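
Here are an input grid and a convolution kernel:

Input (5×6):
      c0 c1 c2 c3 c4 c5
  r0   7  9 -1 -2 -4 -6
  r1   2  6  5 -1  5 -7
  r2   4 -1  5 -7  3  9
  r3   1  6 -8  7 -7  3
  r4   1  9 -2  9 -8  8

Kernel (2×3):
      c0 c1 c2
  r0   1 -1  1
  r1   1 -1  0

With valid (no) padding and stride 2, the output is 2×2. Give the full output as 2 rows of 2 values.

-7 3
5 0

Output[0,0]: The receptive field on the input at this output position is [7 9 -1 / 2 6 5]. Elementwise product with the kernel and sum: 7·1 + 9·-1 + -1·1 + 2·1 + 6·-1.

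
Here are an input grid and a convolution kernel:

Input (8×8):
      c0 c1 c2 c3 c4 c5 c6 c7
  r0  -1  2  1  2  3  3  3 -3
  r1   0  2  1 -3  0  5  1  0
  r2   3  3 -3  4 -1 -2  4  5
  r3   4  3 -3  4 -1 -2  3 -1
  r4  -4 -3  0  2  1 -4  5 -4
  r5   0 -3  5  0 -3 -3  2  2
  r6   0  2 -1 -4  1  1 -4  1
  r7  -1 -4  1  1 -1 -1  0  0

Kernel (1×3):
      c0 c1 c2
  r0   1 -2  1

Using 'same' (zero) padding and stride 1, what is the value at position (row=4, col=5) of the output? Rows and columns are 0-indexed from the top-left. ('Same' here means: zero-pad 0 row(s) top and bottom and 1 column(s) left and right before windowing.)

14

The receptive field on the zero-padded input at this output position is [1 -4 5]. Elementwise product with the kernel and sum: 1·1 + -4·-2 + 5·1.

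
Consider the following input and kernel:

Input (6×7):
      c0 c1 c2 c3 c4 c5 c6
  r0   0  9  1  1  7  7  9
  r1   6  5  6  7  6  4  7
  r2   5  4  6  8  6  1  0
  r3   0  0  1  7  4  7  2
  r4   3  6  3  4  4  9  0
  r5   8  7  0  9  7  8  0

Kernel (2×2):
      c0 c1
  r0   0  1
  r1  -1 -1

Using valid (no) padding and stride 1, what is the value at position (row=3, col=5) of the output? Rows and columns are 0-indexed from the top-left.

-7

The receptive field on the input at this output position is [7 2 / 9 0]. Elementwise product with the kernel and sum: 2·1 + 9·-1 + 0·-1.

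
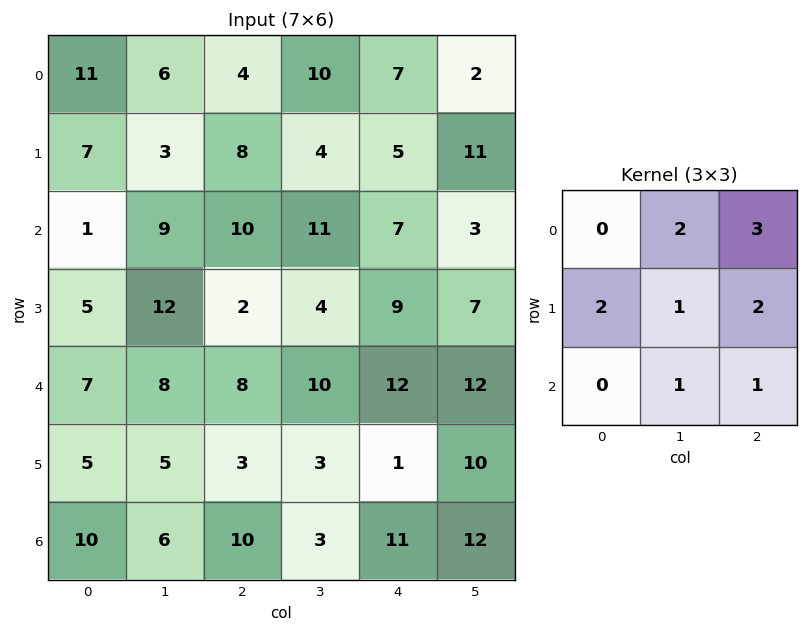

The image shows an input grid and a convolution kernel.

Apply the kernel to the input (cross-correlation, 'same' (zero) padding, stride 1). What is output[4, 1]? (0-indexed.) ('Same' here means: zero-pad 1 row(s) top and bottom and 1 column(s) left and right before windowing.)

76

The receptive field on the zero-padded input at this output position is [5 12 2 / 7 8 8 / 5 5 3]. Elementwise product with the kernel and sum: 12·2 + 2·3 + 7·2 + 8·1 + 8·2 + 5·1 + 3·1.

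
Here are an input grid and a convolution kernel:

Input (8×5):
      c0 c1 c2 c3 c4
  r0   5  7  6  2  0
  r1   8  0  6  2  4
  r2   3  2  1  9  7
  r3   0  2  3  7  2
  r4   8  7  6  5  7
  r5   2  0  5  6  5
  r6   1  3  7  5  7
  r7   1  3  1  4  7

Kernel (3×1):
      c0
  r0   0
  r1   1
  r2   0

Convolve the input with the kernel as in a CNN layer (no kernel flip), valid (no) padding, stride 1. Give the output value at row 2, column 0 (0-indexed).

The receptive field on the input at this output position is [3 / 0 / 8]. Elementwise product with the kernel and sum: 0·1.

0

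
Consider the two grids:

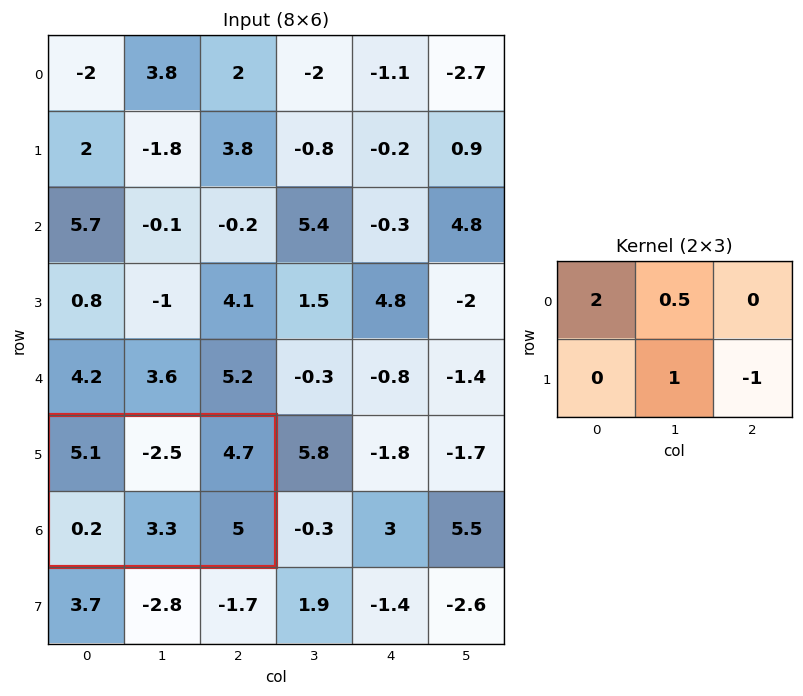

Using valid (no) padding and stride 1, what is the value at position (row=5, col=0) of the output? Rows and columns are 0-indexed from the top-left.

The receptive field on the input at this output position is [5.1 -2.5 4.7 / 0.2 3.3 5]. Elementwise product with the kernel and sum: 5.1·2 + -2.5·0.5 + 3.3·1 + 5·-1.

7.25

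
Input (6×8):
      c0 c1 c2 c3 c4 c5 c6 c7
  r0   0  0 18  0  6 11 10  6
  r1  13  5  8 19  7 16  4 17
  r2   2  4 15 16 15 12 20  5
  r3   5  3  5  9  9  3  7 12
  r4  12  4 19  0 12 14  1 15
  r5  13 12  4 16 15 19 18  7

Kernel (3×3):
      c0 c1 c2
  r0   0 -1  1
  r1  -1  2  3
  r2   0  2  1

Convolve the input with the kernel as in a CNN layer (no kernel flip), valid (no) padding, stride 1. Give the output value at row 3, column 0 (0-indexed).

The receptive field on the input at this output position is [5 3 5 / 12 4 19 / 13 12 4]. Elementwise product with the kernel and sum: 3·-1 + 5·1 + 12·-1 + 4·2 + 19·3 + 12·2 + 4·1.

83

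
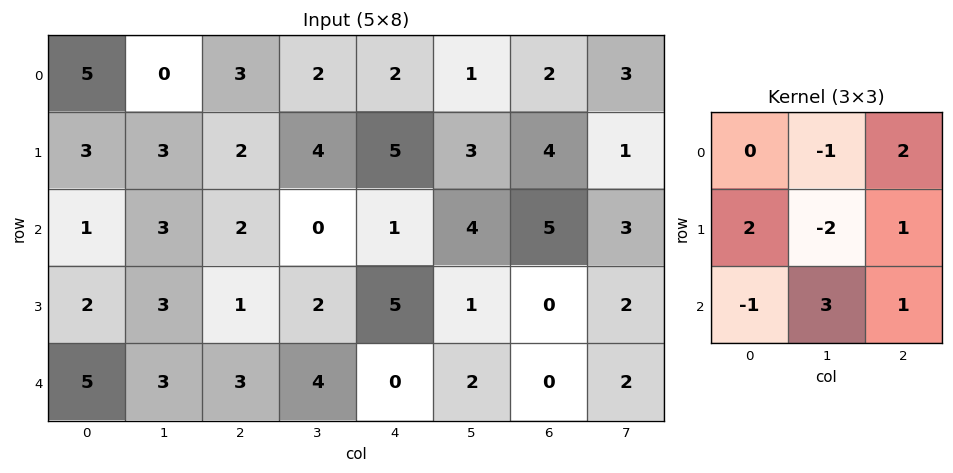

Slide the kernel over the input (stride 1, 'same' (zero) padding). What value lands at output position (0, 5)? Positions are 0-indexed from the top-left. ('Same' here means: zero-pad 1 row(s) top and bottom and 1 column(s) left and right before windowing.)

12

The receptive field on the zero-padded input at this output position is [0 0 0 / 2 1 2 / 5 3 4]. Elementwise product with the kernel and sum: 0·-1 + 0·2 + 2·2 + 1·-2 + 2·1 + 5·-1 + 3·3 + 4·1.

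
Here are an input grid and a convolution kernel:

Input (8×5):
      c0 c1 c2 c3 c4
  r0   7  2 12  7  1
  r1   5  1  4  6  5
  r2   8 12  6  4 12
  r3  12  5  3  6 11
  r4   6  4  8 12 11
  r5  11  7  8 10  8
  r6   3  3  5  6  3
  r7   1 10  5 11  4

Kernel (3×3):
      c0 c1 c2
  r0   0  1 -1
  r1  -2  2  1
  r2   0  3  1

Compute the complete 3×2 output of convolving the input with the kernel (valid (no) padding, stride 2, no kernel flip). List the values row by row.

28 39
15 56
10 34

Output[0,0]: The receptive field on the input at this output position is [7 2 12 / 5 1 4 / 8 12 6]. Elementwise product with the kernel and sum: 2·1 + 12·-1 + 5·-2 + 1·2 + 4·1 + 12·3 + 6·1.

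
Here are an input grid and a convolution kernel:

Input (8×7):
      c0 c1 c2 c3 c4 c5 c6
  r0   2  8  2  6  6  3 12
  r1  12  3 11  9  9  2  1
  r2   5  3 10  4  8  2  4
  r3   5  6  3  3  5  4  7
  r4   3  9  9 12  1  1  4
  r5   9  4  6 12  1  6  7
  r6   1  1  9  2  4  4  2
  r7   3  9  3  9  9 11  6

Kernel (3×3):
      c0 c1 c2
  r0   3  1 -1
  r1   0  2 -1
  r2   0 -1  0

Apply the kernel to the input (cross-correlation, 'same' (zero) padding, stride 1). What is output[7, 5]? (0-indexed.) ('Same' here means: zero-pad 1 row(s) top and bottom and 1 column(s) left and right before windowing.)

The receptive field on the zero-padded input at this output position is [4 4 2 / 9 11 6 / 0 0 0]. Elementwise product with the kernel and sum: 4·3 + 4·1 + 2·-1 + 11·2 + 6·-1 + 0·-1.

30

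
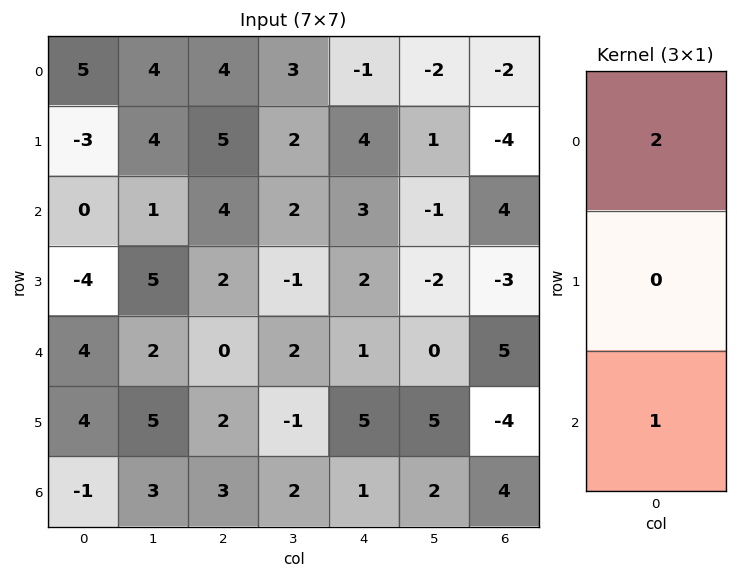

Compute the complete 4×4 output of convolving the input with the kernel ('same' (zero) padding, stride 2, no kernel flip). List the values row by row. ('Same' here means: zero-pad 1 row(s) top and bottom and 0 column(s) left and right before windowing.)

Output[0,0]: The receptive field on the zero-padded input at this output position is [0 / 5 / -3]. Elementwise product with the kernel and sum: 0·2 + -3·1.
Output[0,1]: The receptive field on the zero-padded input at this output position is [0 / 4 / 5]. Elementwise product with the kernel and sum: 0·2 + 5·1.

-3 5 4 -4
-10 12 10 -11
-4 6 9 -10
8 4 10 -8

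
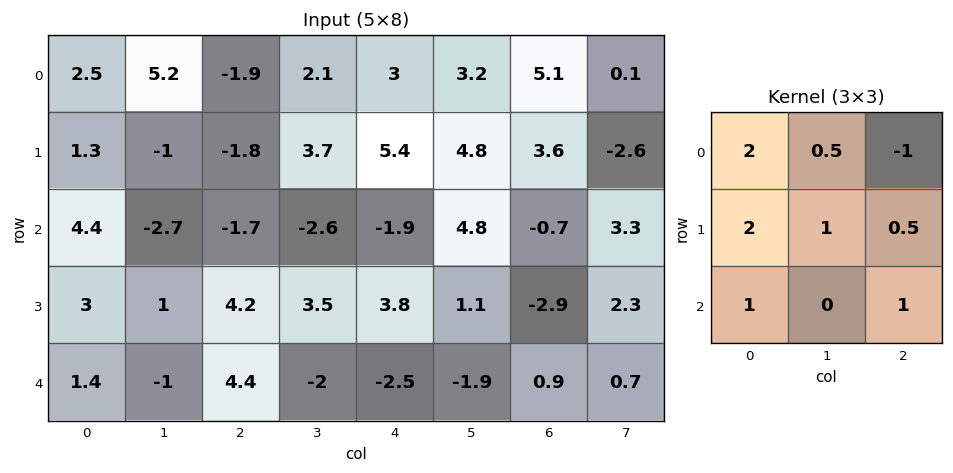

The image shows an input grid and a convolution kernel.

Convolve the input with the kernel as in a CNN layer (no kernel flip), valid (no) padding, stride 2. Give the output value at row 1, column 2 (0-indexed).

The receptive field on the input at this output position is [-1.9 4.8 -0.7 / 3.8 1.1 -2.9 / -2.5 -1.9 0.9]. Elementwise product with the kernel and sum: -1.9·2 + 4.8·0.5 + -0.7·-1 + 3.8·2 + 1.1·1 + -2.9·0.5 + -2.5·1 + 0.9·1.

4.95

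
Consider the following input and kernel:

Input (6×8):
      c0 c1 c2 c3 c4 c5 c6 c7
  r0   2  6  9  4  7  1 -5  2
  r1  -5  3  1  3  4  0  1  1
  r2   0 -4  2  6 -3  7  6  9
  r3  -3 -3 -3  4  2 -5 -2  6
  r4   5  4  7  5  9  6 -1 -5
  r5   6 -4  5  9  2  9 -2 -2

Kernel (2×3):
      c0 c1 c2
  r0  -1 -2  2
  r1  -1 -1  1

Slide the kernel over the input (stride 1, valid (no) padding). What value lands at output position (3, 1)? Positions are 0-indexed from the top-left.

11

The receptive field on the input at this output position is [-3 -3 4 / 4 7 5]. Elementwise product with the kernel and sum: -3·-1 + -3·-2 + 4·2 + 4·-1 + 7·-1 + 5·1.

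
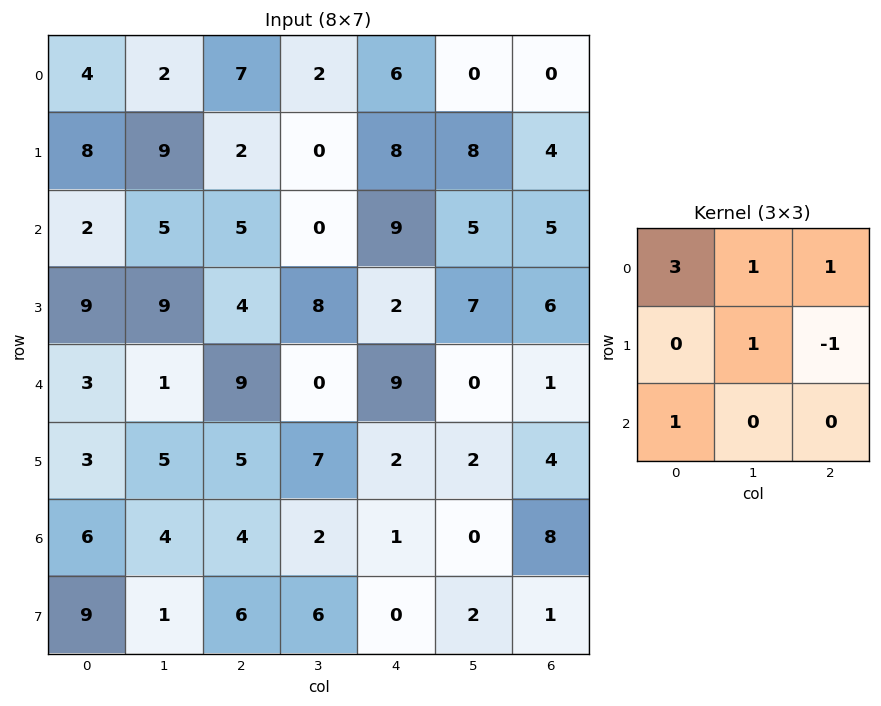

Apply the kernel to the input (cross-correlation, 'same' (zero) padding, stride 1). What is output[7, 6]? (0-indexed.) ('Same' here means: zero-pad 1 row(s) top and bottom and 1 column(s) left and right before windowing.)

The receptive field on the zero-padded input at this output position is [0 8 0 / 2 1 0 / 0 0 0]. Elementwise product with the kernel and sum: 0·3 + 8·1 + 0·1 + 1·1 + 0·-1 + 0·1.

9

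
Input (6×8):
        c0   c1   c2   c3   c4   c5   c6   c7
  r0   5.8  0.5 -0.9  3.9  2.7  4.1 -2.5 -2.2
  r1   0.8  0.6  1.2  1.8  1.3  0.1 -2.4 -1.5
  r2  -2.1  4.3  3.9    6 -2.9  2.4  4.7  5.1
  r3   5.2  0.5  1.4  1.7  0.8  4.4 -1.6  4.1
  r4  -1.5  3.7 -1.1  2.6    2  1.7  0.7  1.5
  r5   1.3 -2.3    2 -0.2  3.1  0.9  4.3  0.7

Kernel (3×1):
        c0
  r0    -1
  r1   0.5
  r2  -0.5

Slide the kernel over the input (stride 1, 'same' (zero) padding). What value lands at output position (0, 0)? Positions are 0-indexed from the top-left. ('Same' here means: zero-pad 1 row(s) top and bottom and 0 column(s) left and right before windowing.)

The receptive field on the zero-padded input at this output position is [0 / 5.8 / 0.8]. Elementwise product with the kernel and sum: 0·-1 + 5.8·0.5 + 0.8·-0.5.

2.5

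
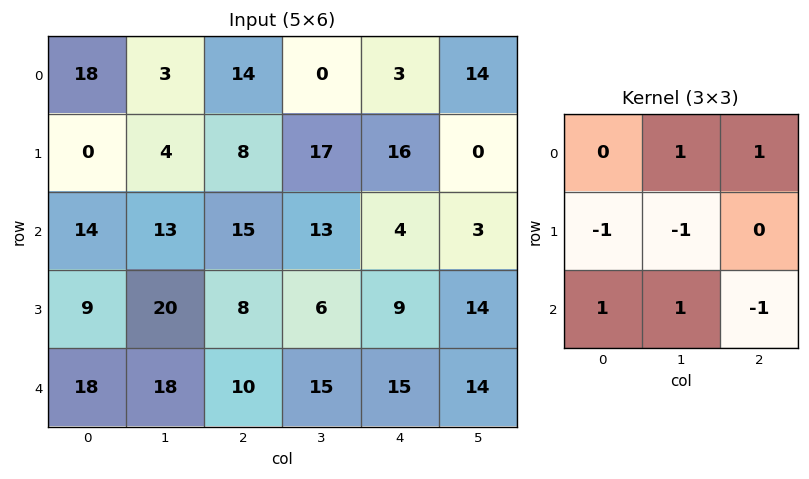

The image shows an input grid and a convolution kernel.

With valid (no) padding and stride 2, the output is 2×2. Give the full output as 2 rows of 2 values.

Output[0,0]: The receptive field on the input at this output position is [18 3 14 / 0 4 8 / 14 13 15]. Elementwise product with the kernel and sum: 3·1 + 14·1 + 0·-1 + 4·-1 + 14·1 + 13·1 + 15·-1.

25 2
25 13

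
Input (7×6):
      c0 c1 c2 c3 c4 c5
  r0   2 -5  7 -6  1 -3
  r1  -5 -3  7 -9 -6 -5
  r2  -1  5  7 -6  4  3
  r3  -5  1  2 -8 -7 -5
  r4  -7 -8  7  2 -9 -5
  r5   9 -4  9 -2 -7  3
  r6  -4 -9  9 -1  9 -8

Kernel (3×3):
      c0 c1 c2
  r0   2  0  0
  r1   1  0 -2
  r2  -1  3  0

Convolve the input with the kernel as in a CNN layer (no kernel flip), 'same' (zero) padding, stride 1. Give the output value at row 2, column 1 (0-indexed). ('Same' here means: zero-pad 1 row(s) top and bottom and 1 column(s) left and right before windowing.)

-17

The receptive field on the zero-padded input at this output position is [-5 -3 7 / -1 5 7 / -5 1 2]. Elementwise product with the kernel and sum: -5·2 + -1·1 + 7·-2 + -5·-1 + 1·3.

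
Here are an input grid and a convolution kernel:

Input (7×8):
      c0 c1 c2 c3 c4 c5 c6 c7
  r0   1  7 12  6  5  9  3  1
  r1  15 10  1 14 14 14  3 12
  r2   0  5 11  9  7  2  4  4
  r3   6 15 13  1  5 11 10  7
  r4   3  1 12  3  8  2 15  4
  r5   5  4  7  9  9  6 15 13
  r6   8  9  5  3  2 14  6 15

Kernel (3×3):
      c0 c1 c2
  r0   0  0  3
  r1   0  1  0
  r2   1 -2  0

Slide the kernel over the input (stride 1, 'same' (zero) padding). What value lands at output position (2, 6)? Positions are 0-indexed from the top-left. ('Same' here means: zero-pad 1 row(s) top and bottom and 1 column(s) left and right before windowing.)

31

The receptive field on the zero-padded input at this output position is [14 3 12 / 2 4 4 / 11 10 7]. Elementwise product with the kernel and sum: 12·3 + 4·1 + 11·1 + 10·-2.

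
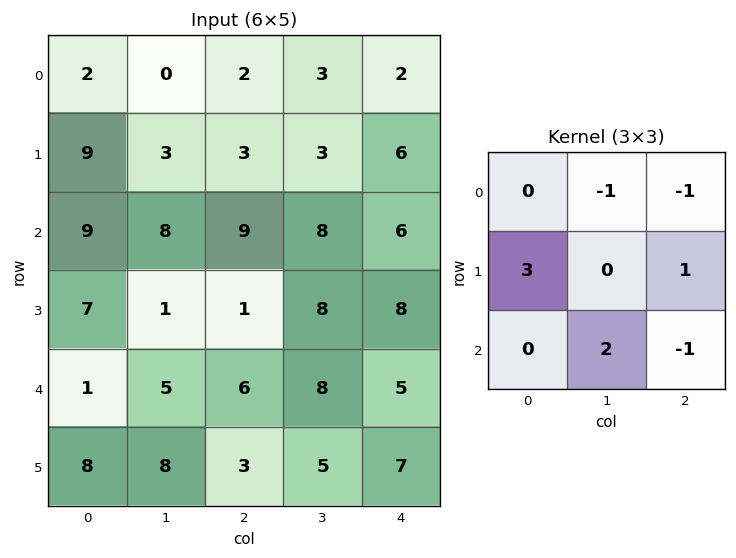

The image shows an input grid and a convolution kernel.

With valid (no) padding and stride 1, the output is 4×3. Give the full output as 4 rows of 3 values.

Output[0,0]: The receptive field on the input at this output position is [2 0 2 / 9 3 3 / 9 8 9]. Elementwise product with the kernel and sum: 0·-1 + 2·-1 + 9·3 + 3·1 + 8·2 + 9·-1.
Output[0,1]: The receptive field on the input at this output position is [0 2 3 / 3 3 3 / 8 9 8]. Elementwise product with the kernel and sum: 2·-1 + 3·-1 + 3·3 + 3·1 + 9·2 + 8·-1.

35 17 20
31 20 32
9 -2 8
20 15 10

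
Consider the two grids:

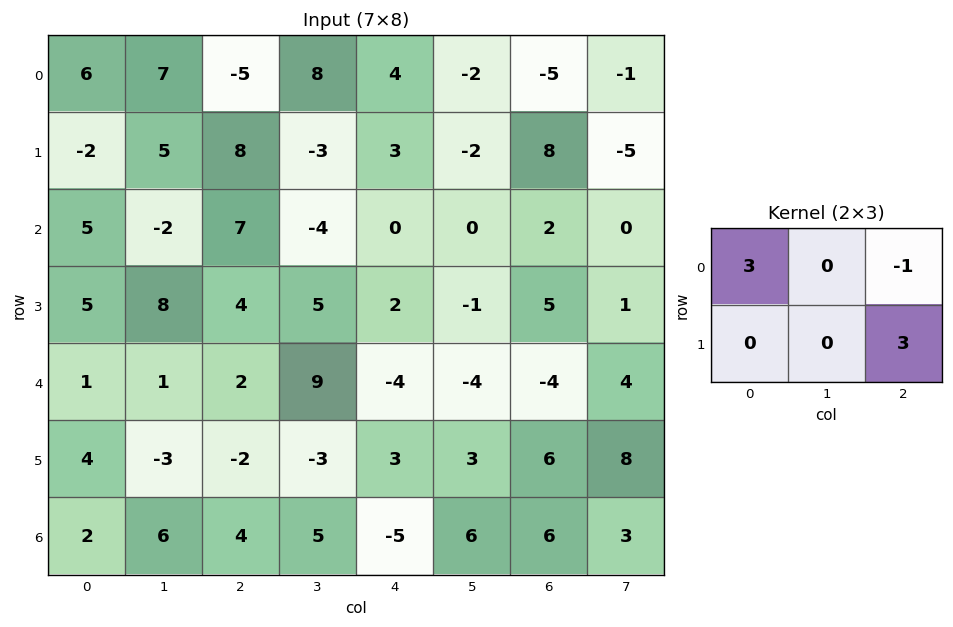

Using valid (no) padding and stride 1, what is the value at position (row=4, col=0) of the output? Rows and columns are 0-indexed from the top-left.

-5

The receptive field on the input at this output position is [1 1 2 / 4 -3 -2]. Elementwise product with the kernel and sum: 1·3 + 2·-1 + -2·3.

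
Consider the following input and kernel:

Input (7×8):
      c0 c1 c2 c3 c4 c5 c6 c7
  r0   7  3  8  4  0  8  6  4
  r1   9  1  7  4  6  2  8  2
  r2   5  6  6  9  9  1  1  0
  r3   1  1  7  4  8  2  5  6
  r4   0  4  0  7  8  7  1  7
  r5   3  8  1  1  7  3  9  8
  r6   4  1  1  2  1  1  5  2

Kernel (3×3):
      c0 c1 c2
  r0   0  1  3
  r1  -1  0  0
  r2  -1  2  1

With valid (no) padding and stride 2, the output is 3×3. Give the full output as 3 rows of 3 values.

Output[0,0]: The receptive field on the input at this output position is [7 3 8 / 9 1 7 / 5 6 6]. Elementwise product with the kernel and sum: 3·1 + 8·3 + 9·-1 + 5·-1 + 6·2 + 6·1.

31 18 14
31 51 3
0 34 9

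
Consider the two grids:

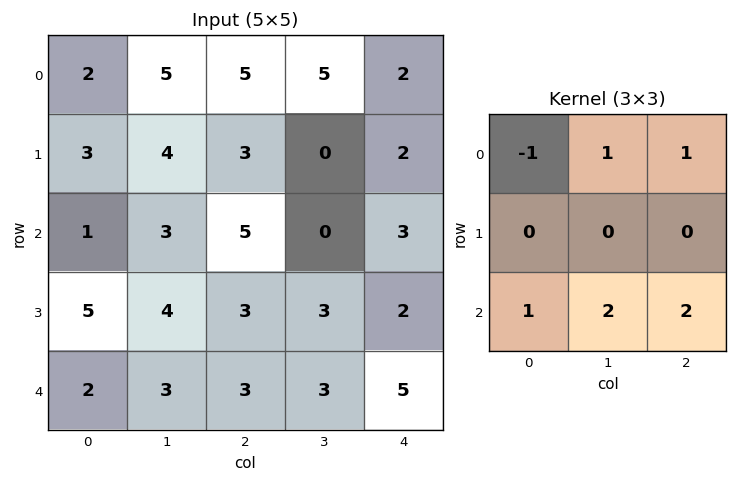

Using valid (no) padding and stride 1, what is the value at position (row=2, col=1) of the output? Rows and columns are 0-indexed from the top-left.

The receptive field on the input at this output position is [3 5 0 / 4 3 3 / 3 3 3]. Elementwise product with the kernel and sum: 3·-1 + 5·1 + 0·1 + 3·1 + 3·2 + 3·2.

17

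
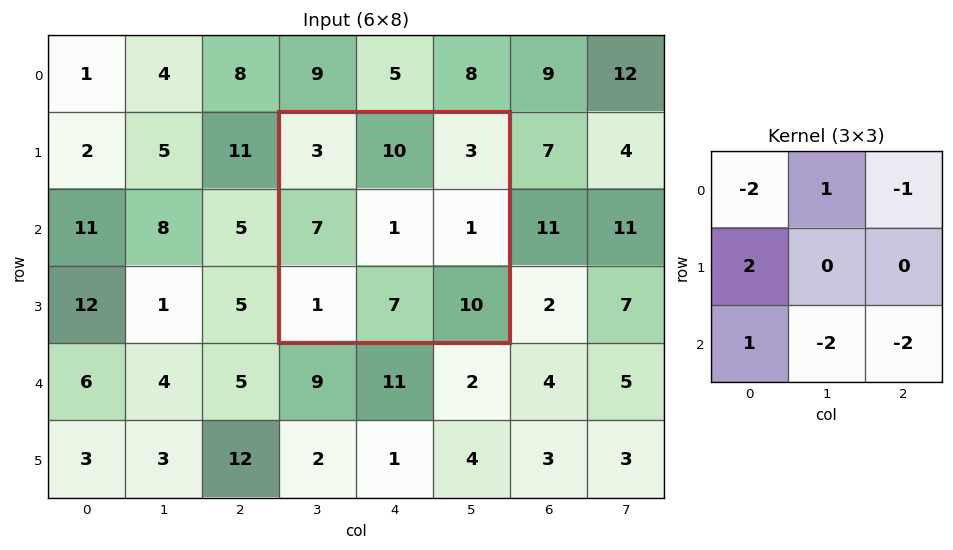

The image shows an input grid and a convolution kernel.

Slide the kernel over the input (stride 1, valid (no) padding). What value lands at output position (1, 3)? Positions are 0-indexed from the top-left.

-18

The receptive field on the input at this output position is [3 10 3 / 7 1 1 / 1 7 10]. Elementwise product with the kernel and sum: 3·-2 + 10·1 + 3·-1 + 7·2 + 1·1 + 7·-2 + 10·-2.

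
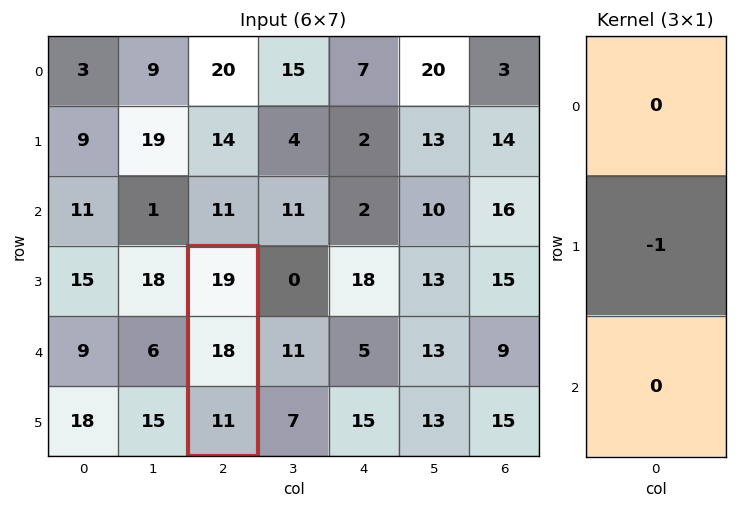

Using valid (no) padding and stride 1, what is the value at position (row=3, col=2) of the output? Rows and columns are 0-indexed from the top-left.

The receptive field on the input at this output position is [19 / 18 / 11]. Elementwise product with the kernel and sum: 18·-1.

-18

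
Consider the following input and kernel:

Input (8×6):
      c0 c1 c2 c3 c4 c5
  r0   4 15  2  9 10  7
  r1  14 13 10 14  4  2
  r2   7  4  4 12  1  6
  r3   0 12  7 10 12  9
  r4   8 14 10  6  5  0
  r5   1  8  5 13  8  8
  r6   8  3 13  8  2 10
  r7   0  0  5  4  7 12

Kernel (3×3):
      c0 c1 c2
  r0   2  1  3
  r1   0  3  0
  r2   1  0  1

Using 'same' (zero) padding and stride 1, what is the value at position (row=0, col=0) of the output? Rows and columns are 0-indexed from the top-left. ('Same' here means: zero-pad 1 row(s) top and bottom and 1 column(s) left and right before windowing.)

25

The receptive field on the zero-padded input at this output position is [0 0 0 / 0 4 15 / 0 14 13]. Elementwise product with the kernel and sum: 0·2 + 0·1 + 0·3 + 4·3 + 0·1 + 13·1.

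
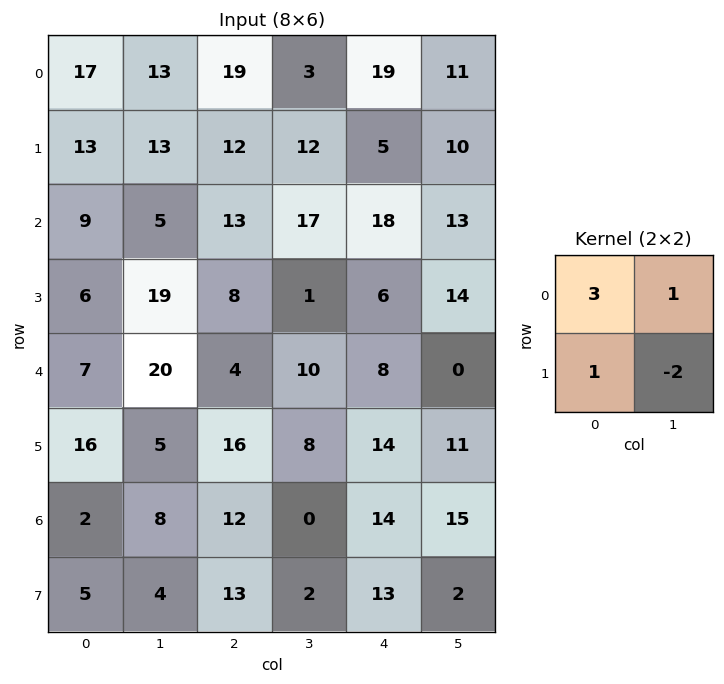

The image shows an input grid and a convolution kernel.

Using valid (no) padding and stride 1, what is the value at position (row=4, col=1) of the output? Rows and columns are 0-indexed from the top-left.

The receptive field on the input at this output position is [20 4 / 5 16]. Elementwise product with the kernel and sum: 20·3 + 4·1 + 5·1 + 16·-2.

37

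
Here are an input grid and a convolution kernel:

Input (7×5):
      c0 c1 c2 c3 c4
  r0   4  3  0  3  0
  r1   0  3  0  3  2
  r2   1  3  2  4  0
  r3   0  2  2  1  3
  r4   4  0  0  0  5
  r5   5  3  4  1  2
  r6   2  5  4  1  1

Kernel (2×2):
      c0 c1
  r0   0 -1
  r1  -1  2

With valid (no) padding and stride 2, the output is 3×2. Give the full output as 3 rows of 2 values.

3 3
1 -4
1 -2

Output[0,0]: The receptive field on the input at this output position is [4 3 / 0 3]. Elementwise product with the kernel and sum: 3·-1 + 0·-1 + 3·2.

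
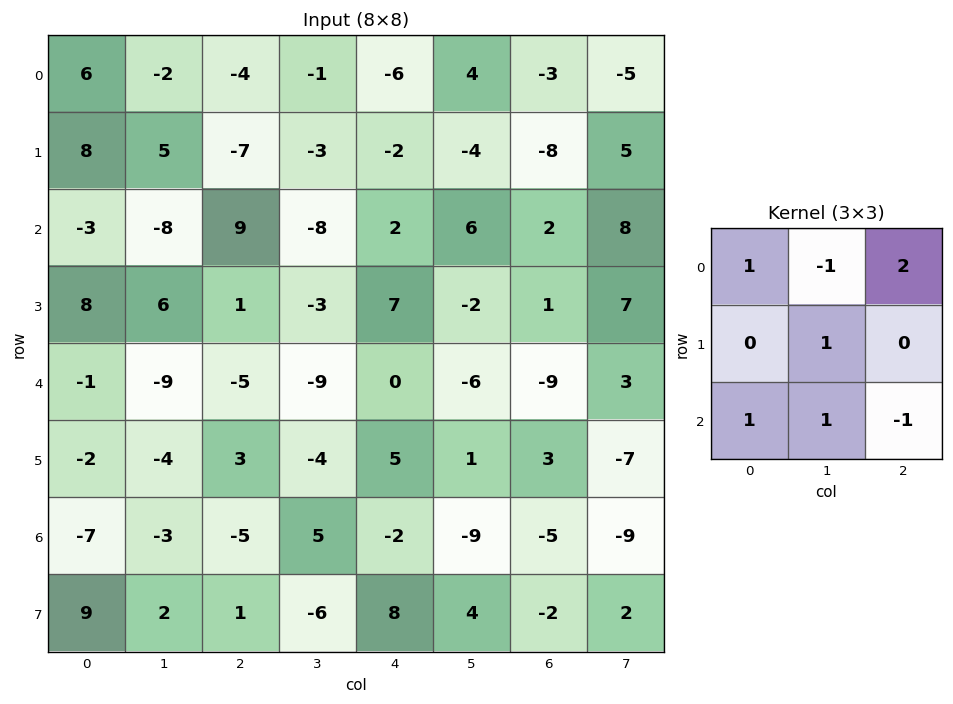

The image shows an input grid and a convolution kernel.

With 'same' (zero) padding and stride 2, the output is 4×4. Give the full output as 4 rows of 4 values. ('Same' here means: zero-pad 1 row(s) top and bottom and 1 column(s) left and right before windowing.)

9 -3 -7 -20
1 25 -1 8
5 -3 -14 13
-6 -11 -11 -21

Output[0,0]: The receptive field on the zero-padded input at this output position is [0 0 0 / 0 6 -2 / 0 8 5]. Elementwise product with the kernel and sum: 0·1 + 0·-1 + 0·2 + 6·1 + 0·1 + 8·1 + 5·-1.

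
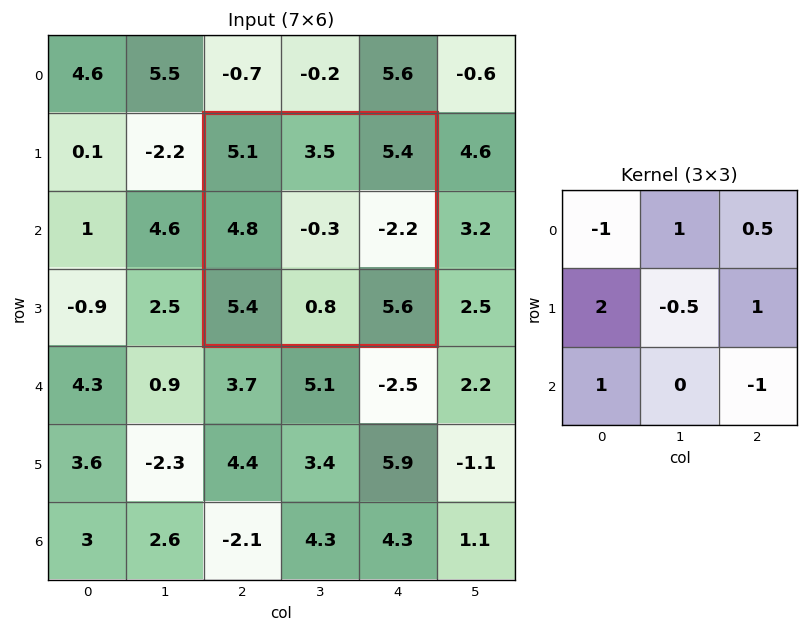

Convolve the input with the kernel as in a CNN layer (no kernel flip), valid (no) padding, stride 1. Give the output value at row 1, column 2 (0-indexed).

8.45

The receptive field on the input at this output position is [5.1 3.5 5.4 / 4.8 -0.3 -2.2 / 5.4 0.8 5.6]. Elementwise product with the kernel and sum: 5.1·-1 + 3.5·1 + 5.4·0.5 + 4.8·2 + -0.3·-0.5 + -2.2·1 + 5.4·1 + 5.6·-1.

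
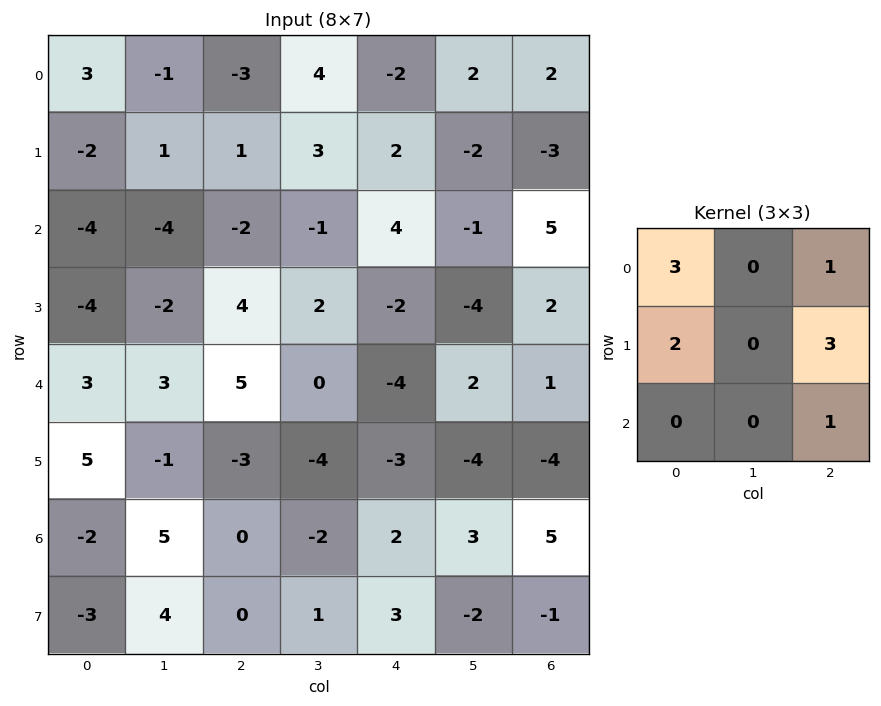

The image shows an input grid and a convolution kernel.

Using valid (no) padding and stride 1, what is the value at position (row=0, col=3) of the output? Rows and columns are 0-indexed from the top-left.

13

The receptive field on the input at this output position is [4 -2 2 / 3 2 -2 / -1 4 -1]. Elementwise product with the kernel and sum: 4·3 + 2·1 + 3·2 + -2·3 + -1·1.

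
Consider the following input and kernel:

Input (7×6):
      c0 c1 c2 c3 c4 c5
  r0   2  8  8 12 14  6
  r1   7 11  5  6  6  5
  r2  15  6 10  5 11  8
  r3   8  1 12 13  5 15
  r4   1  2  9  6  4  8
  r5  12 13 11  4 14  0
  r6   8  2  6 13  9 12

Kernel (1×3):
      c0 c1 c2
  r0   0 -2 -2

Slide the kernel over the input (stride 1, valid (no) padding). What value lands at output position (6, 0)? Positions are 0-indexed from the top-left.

-16

The receptive field on the input at this output position is [8 2 6]. Elementwise product with the kernel and sum: 2·-2 + 6·-2.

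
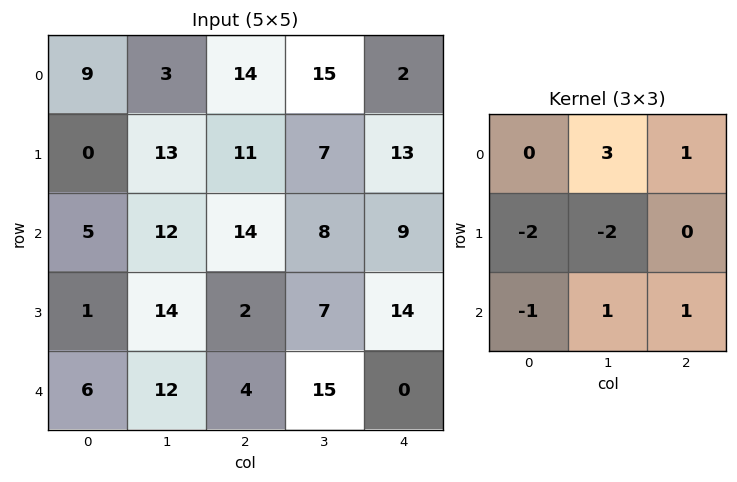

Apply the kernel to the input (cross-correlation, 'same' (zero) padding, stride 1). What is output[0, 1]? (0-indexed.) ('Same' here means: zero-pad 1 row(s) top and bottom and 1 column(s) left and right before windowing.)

0

The receptive field on the zero-padded input at this output position is [0 0 0 / 9 3 14 / 0 13 11]. Elementwise product with the kernel and sum: 0·3 + 0·1 + 9·-2 + 3·-2 + 0·-1 + 13·1 + 11·1.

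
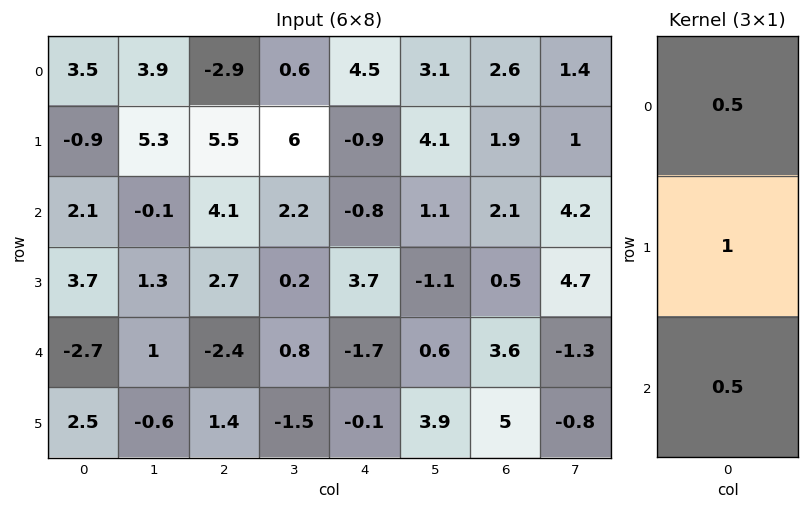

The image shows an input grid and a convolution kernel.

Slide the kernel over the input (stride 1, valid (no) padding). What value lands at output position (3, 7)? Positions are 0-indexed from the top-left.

The receptive field on the input at this output position is [4.7 / -1.3 / -0.8]. Elementwise product with the kernel and sum: 4.7·0.5 + -1.3·1 + -0.8·0.5.

0.65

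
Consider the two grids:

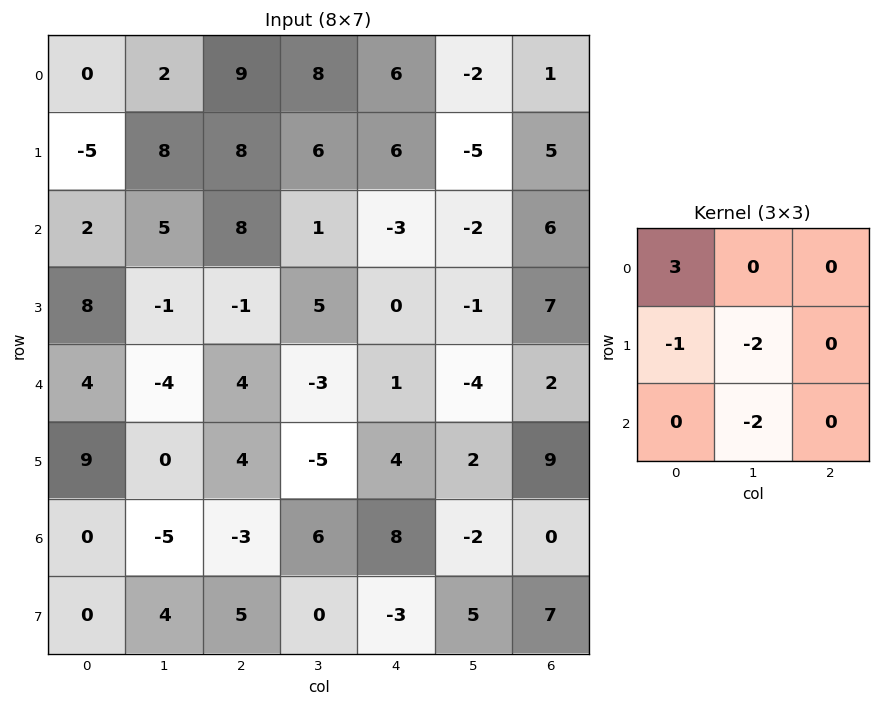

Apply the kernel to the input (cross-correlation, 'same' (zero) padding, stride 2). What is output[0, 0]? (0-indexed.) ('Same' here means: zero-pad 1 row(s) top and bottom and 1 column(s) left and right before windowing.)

10

The receptive field on the zero-padded input at this output position is [0 0 0 / 0 0 2 / 0 -5 8]. Elementwise product with the kernel and sum: 0·3 + 0·-1 + 0·-2 + -5·-2.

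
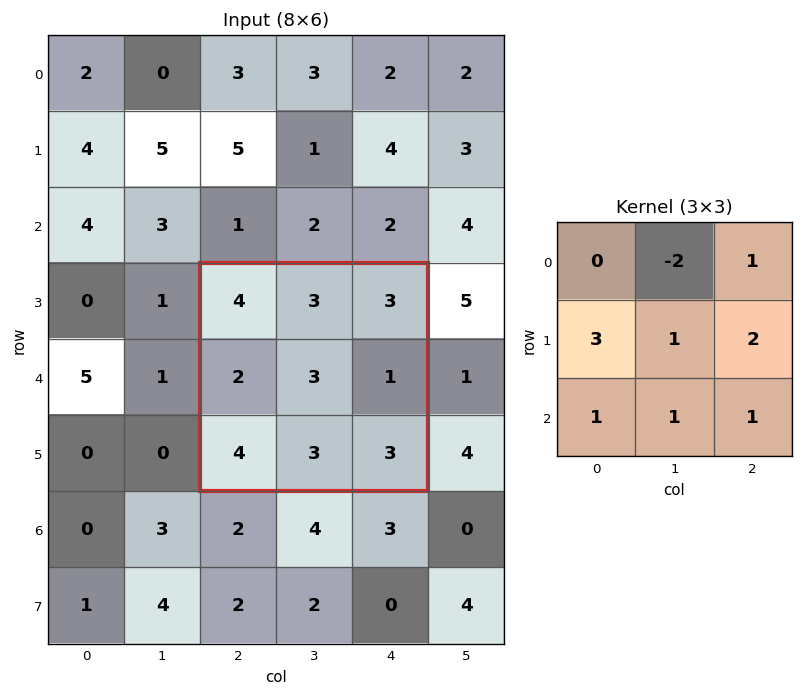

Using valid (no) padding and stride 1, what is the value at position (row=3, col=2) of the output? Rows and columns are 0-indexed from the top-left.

18

The receptive field on the input at this output position is [4 3 3 / 2 3 1 / 4 3 3]. Elementwise product with the kernel and sum: 3·-2 + 3·1 + 2·3 + 3·1 + 1·2 + 4·1 + 3·1 + 3·1.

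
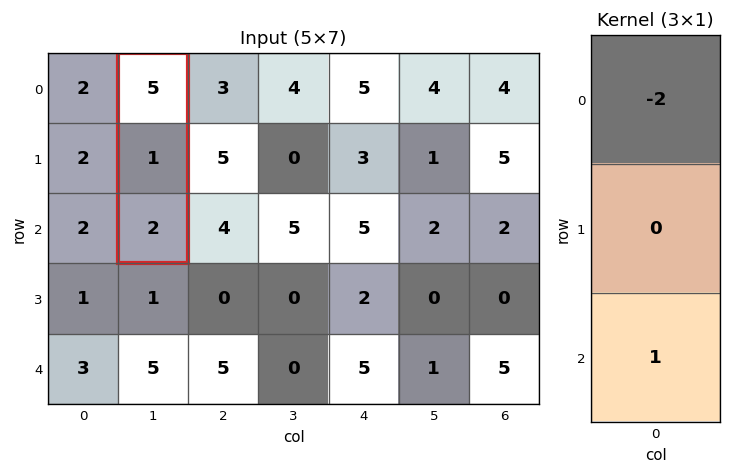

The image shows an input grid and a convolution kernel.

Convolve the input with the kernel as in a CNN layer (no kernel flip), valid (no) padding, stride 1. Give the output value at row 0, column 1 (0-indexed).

The receptive field on the input at this output position is [5 / 1 / 2]. Elementwise product with the kernel and sum: 5·-2 + 2·1.

-8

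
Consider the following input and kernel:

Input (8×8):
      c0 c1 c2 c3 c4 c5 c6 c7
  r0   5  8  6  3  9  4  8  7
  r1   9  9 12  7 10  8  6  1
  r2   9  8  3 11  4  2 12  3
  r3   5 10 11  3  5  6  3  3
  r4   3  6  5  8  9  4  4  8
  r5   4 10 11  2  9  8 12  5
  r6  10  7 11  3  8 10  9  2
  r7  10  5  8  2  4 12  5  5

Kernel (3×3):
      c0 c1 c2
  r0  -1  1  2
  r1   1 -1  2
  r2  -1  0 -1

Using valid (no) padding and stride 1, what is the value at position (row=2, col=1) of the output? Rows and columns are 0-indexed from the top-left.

8

The receptive field on the input at this output position is [8 3 11 / 10 11 3 / 6 5 8]. Elementwise product with the kernel and sum: 8·-1 + 3·1 + 11·2 + 10·1 + 11·-1 + 3·2 + 6·-1 + 8·-1.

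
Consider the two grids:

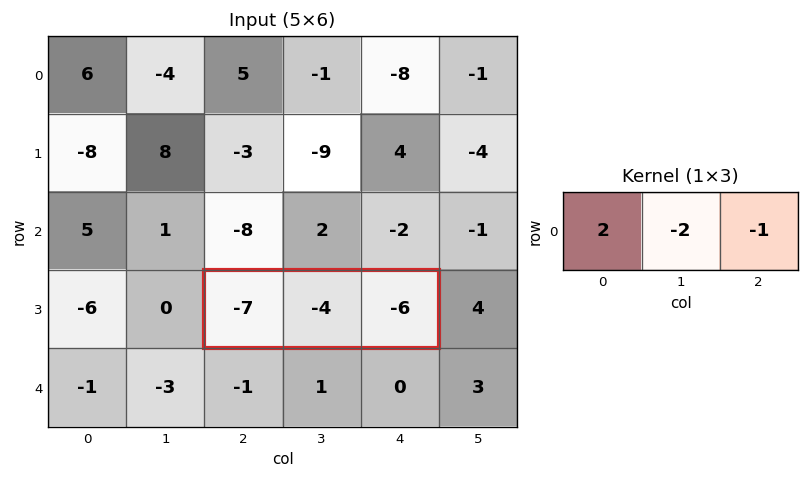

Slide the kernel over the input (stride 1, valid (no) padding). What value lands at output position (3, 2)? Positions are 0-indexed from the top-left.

The receptive field on the input at this output position is [-7 -4 -6]. Elementwise product with the kernel and sum: -7·2 + -4·-2 + -6·-1.

0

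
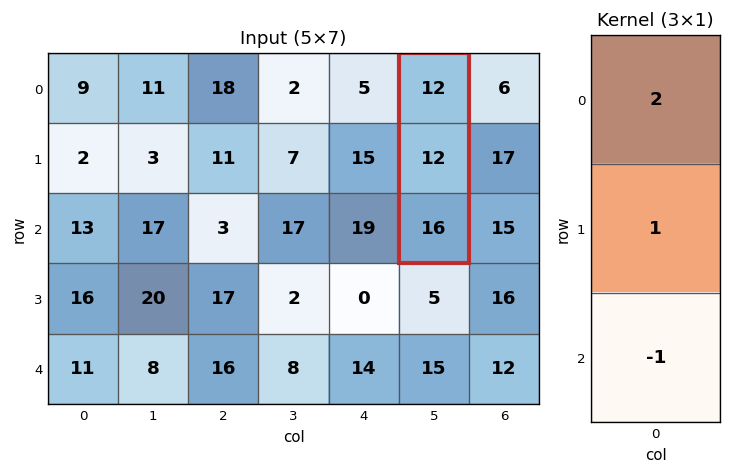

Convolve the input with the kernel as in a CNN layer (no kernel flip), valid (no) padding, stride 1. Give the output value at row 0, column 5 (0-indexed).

20

The receptive field on the input at this output position is [12 / 12 / 16]. Elementwise product with the kernel and sum: 12·2 + 12·1 + 16·-1.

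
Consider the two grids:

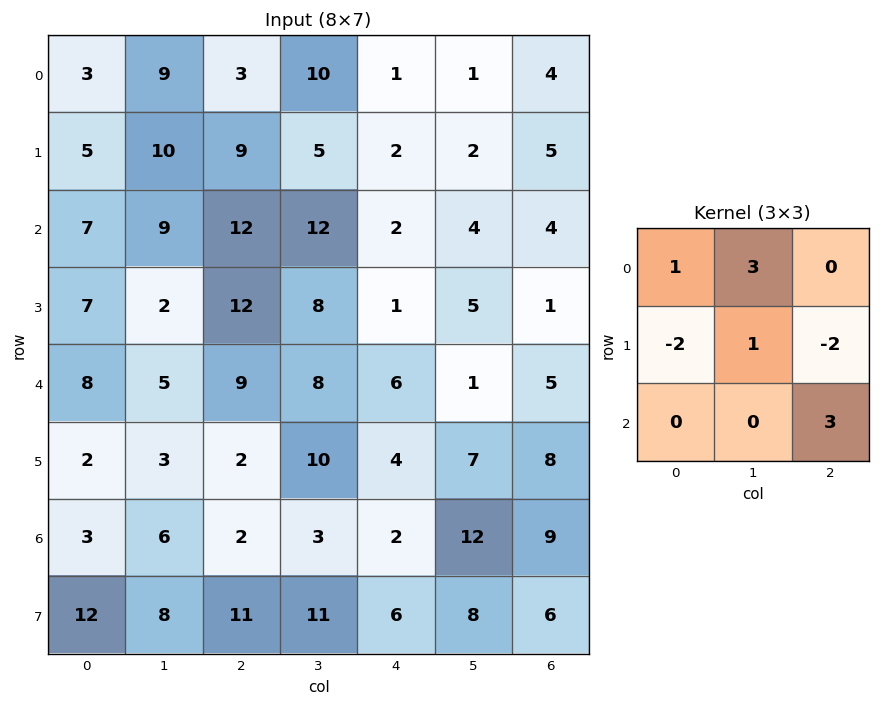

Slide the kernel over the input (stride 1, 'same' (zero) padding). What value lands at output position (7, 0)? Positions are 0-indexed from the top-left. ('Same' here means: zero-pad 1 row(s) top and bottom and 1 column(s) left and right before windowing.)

The receptive field on the zero-padded input at this output position is [0 3 6 / 0 12 8 / 0 0 0]. Elementwise product with the kernel and sum: 0·1 + 3·3 + 0·-2 + 12·1 + 8·-2 + 0·3.

5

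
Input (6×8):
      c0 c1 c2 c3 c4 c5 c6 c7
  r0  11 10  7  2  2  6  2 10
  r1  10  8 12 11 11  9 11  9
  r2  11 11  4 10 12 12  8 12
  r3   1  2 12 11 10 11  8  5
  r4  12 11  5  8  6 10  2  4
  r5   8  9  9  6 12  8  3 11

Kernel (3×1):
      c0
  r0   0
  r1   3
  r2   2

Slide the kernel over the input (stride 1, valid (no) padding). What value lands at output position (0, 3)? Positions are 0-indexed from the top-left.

The receptive field on the input at this output position is [2 / 11 / 10]. Elementwise product with the kernel and sum: 11·3 + 10·2.

53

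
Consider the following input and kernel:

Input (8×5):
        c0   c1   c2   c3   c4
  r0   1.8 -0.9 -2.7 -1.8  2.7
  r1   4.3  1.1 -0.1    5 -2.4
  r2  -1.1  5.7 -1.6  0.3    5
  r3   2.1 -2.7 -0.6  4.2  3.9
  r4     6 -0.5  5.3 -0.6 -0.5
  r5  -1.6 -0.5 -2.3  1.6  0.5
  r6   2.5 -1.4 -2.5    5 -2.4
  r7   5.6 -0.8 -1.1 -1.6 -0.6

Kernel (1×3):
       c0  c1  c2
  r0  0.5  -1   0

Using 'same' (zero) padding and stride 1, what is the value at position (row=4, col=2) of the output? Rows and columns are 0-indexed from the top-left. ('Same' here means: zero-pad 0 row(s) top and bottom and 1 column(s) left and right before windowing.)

The receptive field on the zero-padded input at this output position is [-0.5 5.3 -0.6]. Elementwise product with the kernel and sum: -0.5·0.5 + 5.3·-1.

-5.55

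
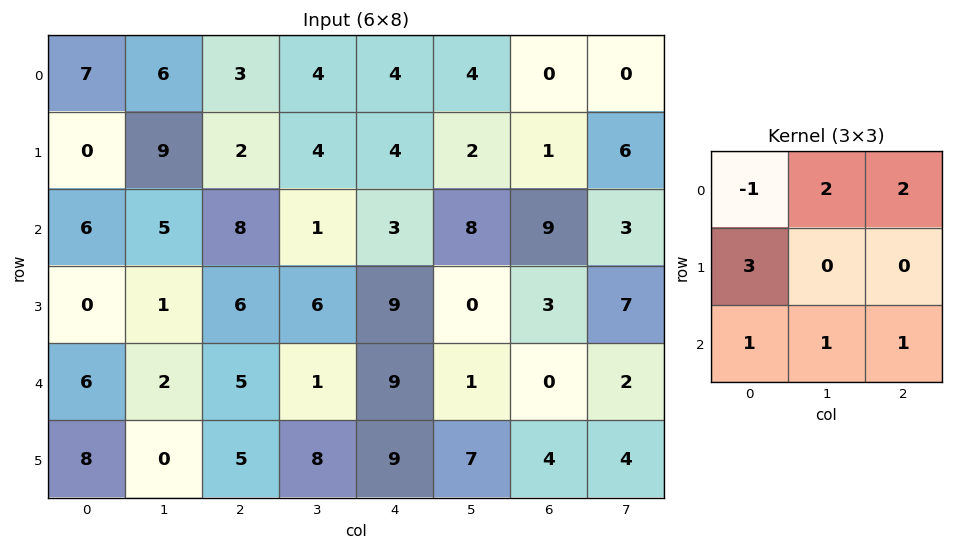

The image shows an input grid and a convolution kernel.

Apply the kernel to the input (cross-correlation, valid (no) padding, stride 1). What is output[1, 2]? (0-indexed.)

59

The receptive field on the input at this output position is [2 4 4 / 8 1 3 / 6 6 9]. Elementwise product with the kernel and sum: 2·-1 + 4·2 + 4·2 + 8·3 + 6·1 + 6·1 + 9·1.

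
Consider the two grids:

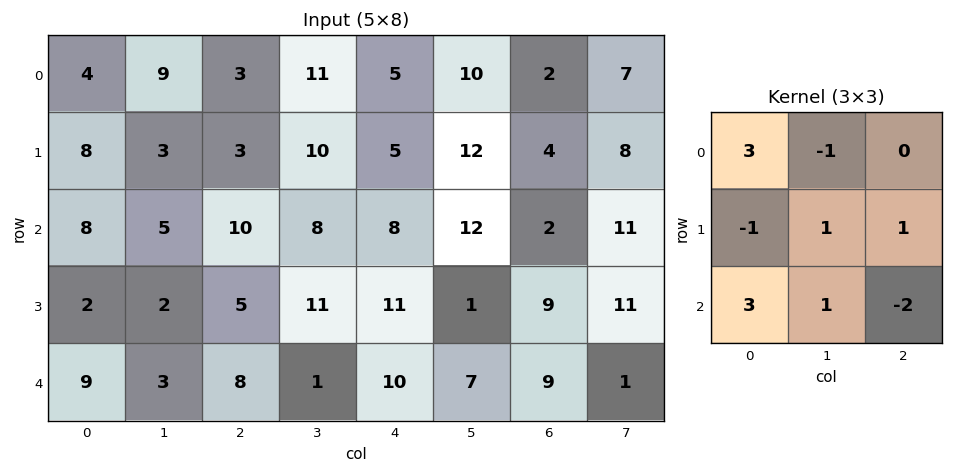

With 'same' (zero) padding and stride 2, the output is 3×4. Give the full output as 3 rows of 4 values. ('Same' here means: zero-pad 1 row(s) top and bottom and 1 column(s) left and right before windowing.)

15 -3 15 23
3 8 79 23
10 7 38 -3

Output[0,0]: The receptive field on the zero-padded input at this output position is [0 0 0 / 0 4 9 / 0 8 3]. Elementwise product with the kernel and sum: 0·3 + 0·-1 + 0·-1 + 4·1 + 9·1 + 0·3 + 8·1 + 3·-2.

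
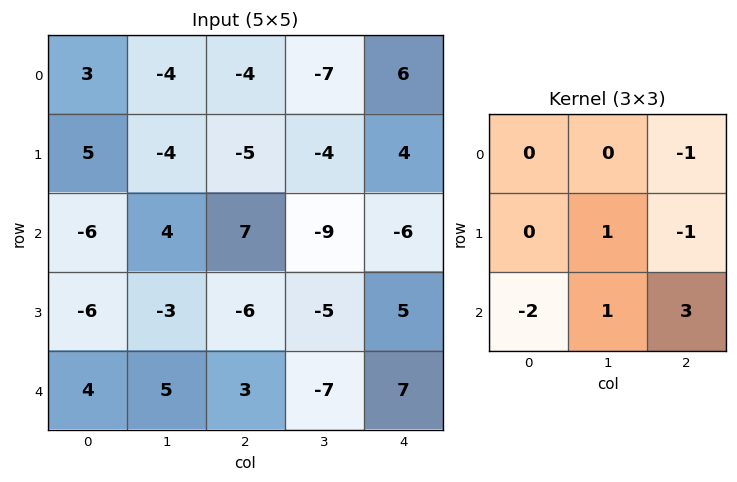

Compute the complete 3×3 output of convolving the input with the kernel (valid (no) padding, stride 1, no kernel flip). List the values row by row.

42 -22 -55
-7 5 15
2 -20 4

Output[0,0]: The receptive field on the input at this output position is [3 -4 -4 / 5 -4 -5 / -6 4 7]. Elementwise product with the kernel and sum: -4·-1 + -4·1 + -5·-1 + -6·-2 + 4·1 + 7·3.
Output[0,1]: The receptive field on the input at this output position is [-4 -4 -7 / -4 -5 -4 / 4 7 -9]. Elementwise product with the kernel and sum: -7·-1 + -5·1 + -4·-1 + 4·-2 + 7·1 + -9·3.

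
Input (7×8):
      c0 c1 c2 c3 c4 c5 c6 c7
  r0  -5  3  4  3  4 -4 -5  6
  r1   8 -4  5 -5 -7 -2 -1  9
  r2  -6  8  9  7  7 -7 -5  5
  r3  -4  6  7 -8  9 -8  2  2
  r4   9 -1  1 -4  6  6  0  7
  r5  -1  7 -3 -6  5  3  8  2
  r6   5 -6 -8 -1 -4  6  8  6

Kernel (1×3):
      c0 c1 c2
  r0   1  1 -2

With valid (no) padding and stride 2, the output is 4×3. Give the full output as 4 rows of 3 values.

-10 -1 10
-16 2 10
6 -15 12
15 -1 -14

Output[0,0]: The receptive field on the input at this output position is [-5 3 4]. Elementwise product with the kernel and sum: -5·1 + 3·1 + 4·-2.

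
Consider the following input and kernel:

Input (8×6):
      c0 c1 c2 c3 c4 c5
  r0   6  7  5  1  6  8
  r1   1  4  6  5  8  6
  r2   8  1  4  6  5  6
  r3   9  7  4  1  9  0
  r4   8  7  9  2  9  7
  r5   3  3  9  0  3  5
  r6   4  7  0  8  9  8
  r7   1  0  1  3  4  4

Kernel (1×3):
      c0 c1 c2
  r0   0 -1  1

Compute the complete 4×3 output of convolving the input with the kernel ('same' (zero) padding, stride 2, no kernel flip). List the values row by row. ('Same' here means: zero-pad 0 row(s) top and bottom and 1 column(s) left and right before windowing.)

1 -4 2
-7 2 1
-1 -7 -2
3 8 -1

Output[0,0]: The receptive field on the zero-padded input at this output position is [0 6 7]. Elementwise product with the kernel and sum: 6·-1 + 7·1.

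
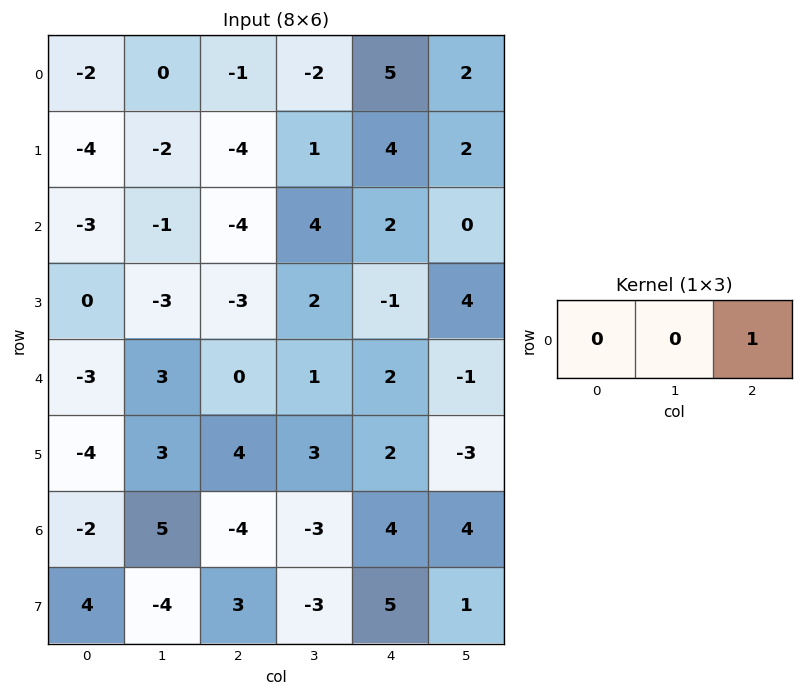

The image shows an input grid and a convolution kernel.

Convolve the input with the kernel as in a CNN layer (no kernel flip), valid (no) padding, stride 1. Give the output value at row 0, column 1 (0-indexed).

The receptive field on the input at this output position is [0 -1 -2]. Elementwise product with the kernel and sum: -2·1.

-2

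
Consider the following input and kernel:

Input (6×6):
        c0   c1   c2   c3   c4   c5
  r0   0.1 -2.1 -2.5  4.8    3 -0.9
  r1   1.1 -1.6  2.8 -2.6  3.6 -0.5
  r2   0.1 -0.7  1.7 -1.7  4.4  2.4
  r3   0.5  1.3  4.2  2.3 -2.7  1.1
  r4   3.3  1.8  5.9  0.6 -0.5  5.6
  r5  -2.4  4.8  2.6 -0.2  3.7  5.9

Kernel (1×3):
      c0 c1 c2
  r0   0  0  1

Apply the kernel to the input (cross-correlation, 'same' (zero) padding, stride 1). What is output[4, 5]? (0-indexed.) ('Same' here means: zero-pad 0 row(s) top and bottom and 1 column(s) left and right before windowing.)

The receptive field on the zero-padded input at this output position is [-0.5 5.6 0]. Elementwise product with the kernel and sum: 0·1.

0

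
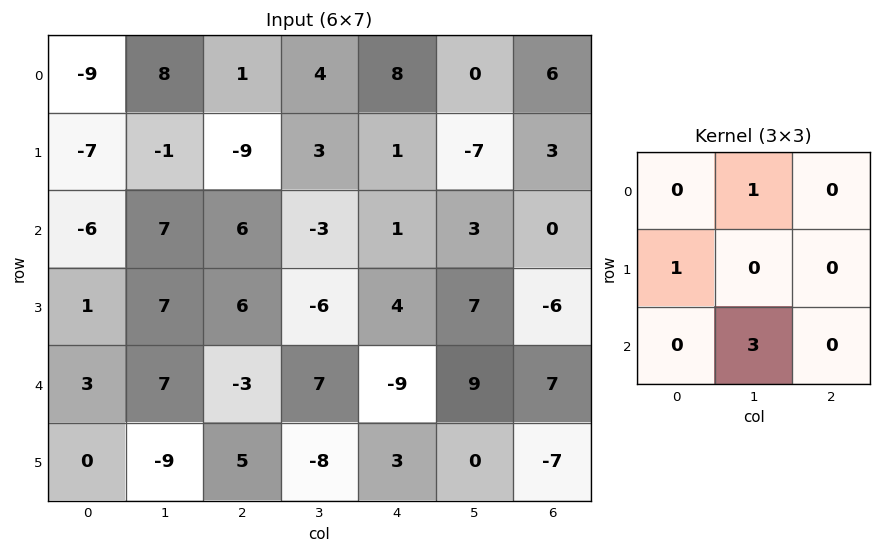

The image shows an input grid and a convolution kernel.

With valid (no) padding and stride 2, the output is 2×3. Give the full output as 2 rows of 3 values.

Output[0,0]: The receptive field on the input at this output position is [-9 8 1 / -7 -1 -9 / -6 7 6]. Elementwise product with the kernel and sum: 8·1 + -7·1 + 7·3.

22 -14 10
29 24 34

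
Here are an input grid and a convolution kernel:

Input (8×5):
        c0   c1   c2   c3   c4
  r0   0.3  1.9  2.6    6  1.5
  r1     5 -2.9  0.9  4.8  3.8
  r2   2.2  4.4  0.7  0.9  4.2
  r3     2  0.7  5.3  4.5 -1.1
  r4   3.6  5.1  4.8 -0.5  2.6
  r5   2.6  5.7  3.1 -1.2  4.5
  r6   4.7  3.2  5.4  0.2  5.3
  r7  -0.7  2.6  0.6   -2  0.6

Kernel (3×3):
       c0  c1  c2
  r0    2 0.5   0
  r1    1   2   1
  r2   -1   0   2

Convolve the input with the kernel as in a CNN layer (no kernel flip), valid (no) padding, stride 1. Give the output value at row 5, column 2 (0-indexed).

17.3

The receptive field on the input at this output position is [3.1 -1.2 4.5 / 5.4 0.2 5.3 / 0.6 -2 0.6]. Elementwise product with the kernel and sum: 3.1·2 + -1.2·0.5 + 5.4·1 + 0.2·2 + 5.3·1 + 0.6·-1 + 0.6·2.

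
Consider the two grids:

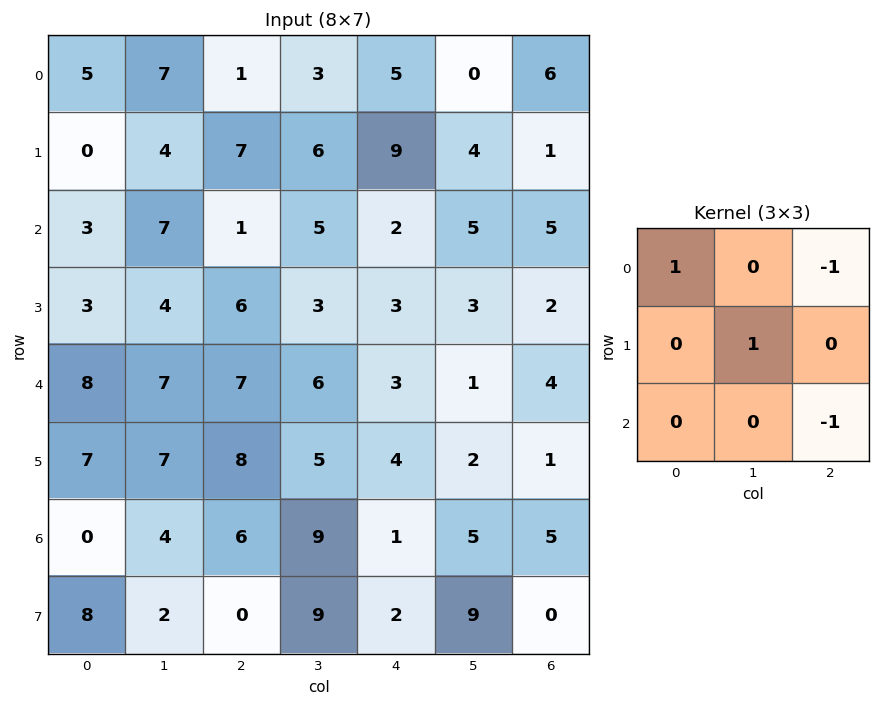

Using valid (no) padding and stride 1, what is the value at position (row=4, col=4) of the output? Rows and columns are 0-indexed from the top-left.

The receptive field on the input at this output position is [3 1 4 / 4 2 1 / 1 5 5]. Elementwise product with the kernel and sum: 3·1 + 4·-1 + 2·1 + 5·-1.

-4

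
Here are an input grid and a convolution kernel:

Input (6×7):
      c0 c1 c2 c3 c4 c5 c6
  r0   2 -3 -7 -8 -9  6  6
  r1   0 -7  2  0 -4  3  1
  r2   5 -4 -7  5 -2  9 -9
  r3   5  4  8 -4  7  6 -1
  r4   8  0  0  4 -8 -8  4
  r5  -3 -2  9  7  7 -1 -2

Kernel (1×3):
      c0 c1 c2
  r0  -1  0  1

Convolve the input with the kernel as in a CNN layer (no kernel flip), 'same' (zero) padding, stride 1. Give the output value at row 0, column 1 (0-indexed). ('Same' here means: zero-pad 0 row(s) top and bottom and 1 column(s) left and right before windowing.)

-9

The receptive field on the zero-padded input at this output position is [2 -3 -7]. Elementwise product with the kernel and sum: 2·-1 + -7·1.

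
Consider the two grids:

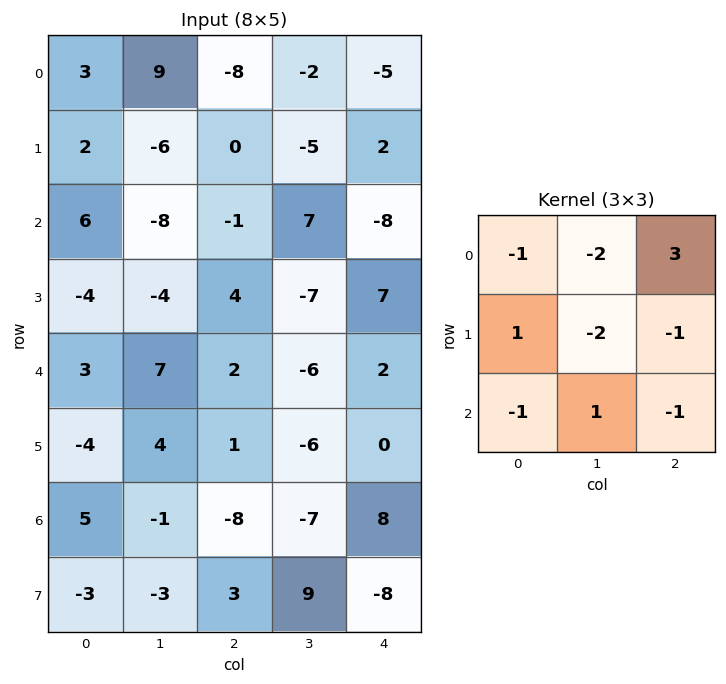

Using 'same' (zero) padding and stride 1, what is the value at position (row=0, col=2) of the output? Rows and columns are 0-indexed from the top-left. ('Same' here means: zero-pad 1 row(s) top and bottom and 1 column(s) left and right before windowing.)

38

The receptive field on the zero-padded input at this output position is [0 0 0 / 9 -8 -2 / -6 0 -5]. Elementwise product with the kernel and sum: 0·-1 + 0·-2 + 0·3 + 9·1 + -8·-2 + -2·-1 + -6·-1 + 0·1 + -5·-1.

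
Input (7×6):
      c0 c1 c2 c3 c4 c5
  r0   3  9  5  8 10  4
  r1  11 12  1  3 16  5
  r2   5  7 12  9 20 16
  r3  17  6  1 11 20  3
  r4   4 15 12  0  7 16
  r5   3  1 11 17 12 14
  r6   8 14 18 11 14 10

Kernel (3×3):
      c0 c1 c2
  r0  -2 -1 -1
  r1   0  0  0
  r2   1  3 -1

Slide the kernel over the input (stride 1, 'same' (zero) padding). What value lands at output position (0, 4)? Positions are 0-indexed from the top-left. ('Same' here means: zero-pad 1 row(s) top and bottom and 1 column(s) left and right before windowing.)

46

The receptive field on the zero-padded input at this output position is [0 0 0 / 8 10 4 / 3 16 5]. Elementwise product with the kernel and sum: 0·-2 + 0·-1 + 0·-1 + 3·1 + 16·3 + 5·-1.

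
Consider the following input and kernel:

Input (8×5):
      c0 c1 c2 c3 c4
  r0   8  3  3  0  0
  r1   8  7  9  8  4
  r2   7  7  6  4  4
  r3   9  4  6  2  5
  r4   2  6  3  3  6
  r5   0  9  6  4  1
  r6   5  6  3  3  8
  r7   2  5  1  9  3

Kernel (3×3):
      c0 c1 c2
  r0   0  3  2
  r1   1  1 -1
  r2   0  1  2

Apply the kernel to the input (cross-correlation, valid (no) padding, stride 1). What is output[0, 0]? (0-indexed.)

40

The receptive field on the input at this output position is [8 3 3 / 8 7 9 / 7 7 6]. Elementwise product with the kernel and sum: 3·3 + 3·2 + 8·1 + 7·1 + 9·-1 + 7·1 + 6·2.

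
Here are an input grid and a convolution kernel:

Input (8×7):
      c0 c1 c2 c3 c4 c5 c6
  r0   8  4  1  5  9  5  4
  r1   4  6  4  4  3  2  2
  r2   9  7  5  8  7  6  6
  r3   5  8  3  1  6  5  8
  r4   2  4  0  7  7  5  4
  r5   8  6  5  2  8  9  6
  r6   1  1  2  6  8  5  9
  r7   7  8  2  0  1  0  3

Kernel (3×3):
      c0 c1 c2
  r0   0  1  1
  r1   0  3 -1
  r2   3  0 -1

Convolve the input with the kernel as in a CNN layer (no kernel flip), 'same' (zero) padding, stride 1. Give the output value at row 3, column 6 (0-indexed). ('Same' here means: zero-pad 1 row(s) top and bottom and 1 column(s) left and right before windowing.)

45

The receptive field on the zero-padded input at this output position is [6 6 0 / 5 8 0 / 5 4 0]. Elementwise product with the kernel and sum: 6·1 + 0·1 + 8·3 + 0·-1 + 5·3 + 0·-1.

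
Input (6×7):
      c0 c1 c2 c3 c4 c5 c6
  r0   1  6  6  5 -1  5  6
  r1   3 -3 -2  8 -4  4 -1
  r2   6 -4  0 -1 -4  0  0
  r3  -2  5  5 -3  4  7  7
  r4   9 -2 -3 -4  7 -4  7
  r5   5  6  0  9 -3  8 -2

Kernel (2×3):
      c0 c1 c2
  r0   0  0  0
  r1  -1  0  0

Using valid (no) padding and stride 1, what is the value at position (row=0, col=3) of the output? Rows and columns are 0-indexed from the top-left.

-8

The receptive field on the input at this output position is [5 -1 5 / 8 -4 4]. Elementwise product with the kernel and sum: 8·-1.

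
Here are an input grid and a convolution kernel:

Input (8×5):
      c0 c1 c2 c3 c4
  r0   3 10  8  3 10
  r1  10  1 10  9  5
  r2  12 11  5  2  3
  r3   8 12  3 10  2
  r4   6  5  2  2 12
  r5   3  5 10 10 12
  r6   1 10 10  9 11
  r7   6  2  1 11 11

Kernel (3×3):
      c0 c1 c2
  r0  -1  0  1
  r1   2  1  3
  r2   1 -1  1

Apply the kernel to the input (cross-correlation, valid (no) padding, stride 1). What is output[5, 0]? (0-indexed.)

54

The receptive field on the input at this output position is [3 5 10 / 1 10 10 / 6 2 1]. Elementwise product with the kernel and sum: 3·-1 + 10·1 + 1·2 + 10·1 + 10·3 + 6·1 + 2·-1 + 1·1.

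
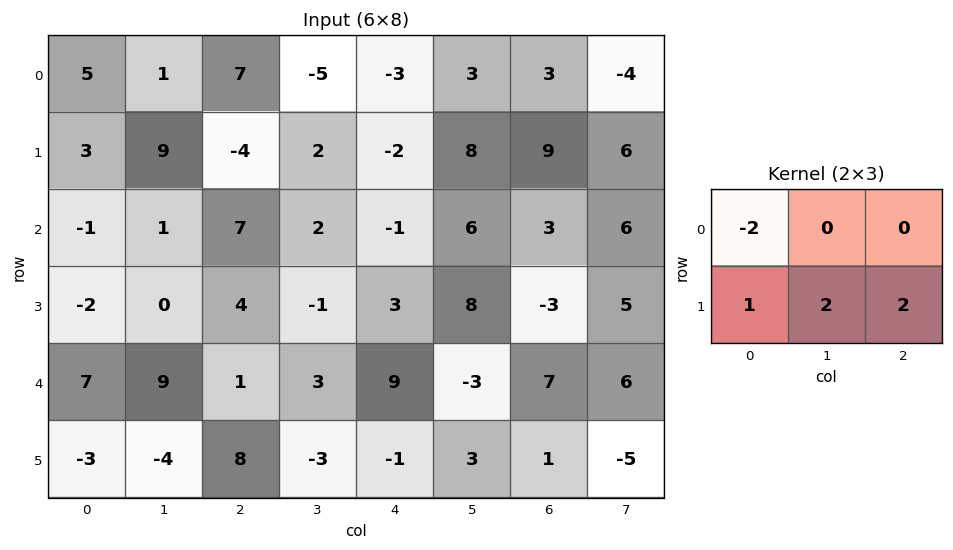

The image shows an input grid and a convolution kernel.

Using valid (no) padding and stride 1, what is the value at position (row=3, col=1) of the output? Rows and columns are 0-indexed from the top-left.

The receptive field on the input at this output position is [0 4 -1 / 9 1 3]. Elementwise product with the kernel and sum: 0·-2 + 9·1 + 1·2 + 3·2.

17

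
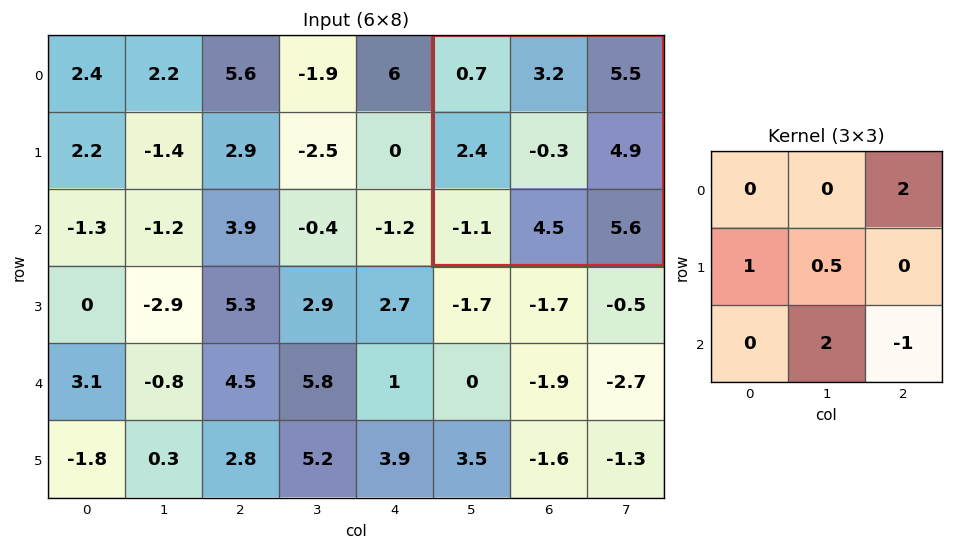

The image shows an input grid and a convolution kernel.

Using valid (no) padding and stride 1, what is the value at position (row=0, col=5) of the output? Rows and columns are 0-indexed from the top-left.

16.65

The receptive field on the input at this output position is [0.7 3.2 5.5 / 2.4 -0.3 4.9 / -1.1 4.5 5.6]. Elementwise product with the kernel and sum: 5.5·2 + 2.4·1 + -0.3·0.5 + 4.5·2 + 5.6·-1.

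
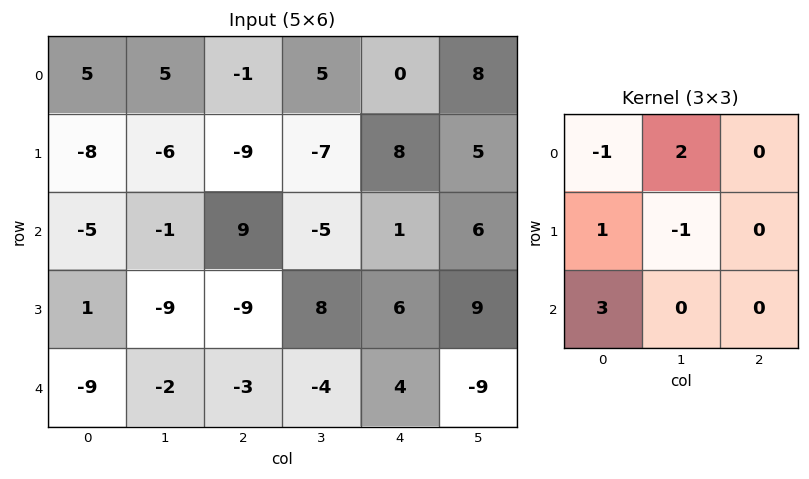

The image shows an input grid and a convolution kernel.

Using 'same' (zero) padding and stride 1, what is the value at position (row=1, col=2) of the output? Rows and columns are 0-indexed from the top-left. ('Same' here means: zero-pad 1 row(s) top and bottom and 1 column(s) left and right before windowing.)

-7

The receptive field on the zero-padded input at this output position is [5 -1 5 / -6 -9 -7 / -1 9 -5]. Elementwise product with the kernel and sum: 5·-1 + -1·2 + -6·1 + -9·-1 + -1·3.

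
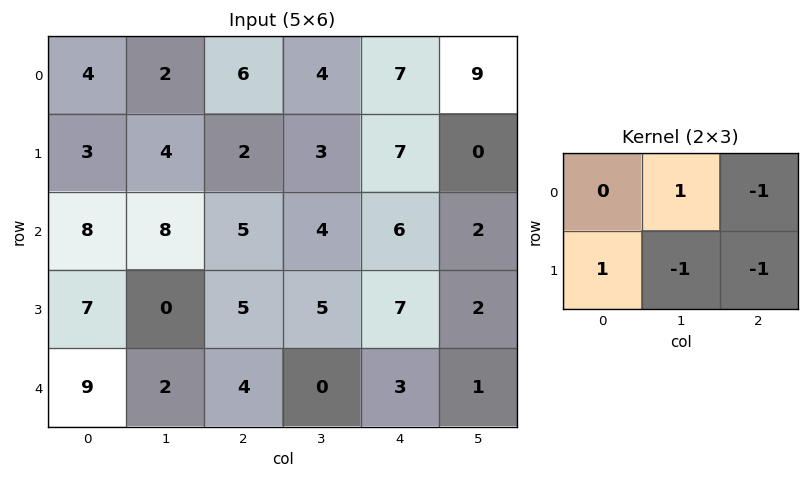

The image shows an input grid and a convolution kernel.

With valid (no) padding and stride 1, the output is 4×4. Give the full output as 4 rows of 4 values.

-7 1 -11 -6
-3 -2 -9 3
5 -9 -9 0
-2 -2 -1 1

Output[0,0]: The receptive field on the input at this output position is [4 2 6 / 3 4 2]. Elementwise product with the kernel and sum: 2·1 + 6·-1 + 3·1 + 4·-1 + 2·-1.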